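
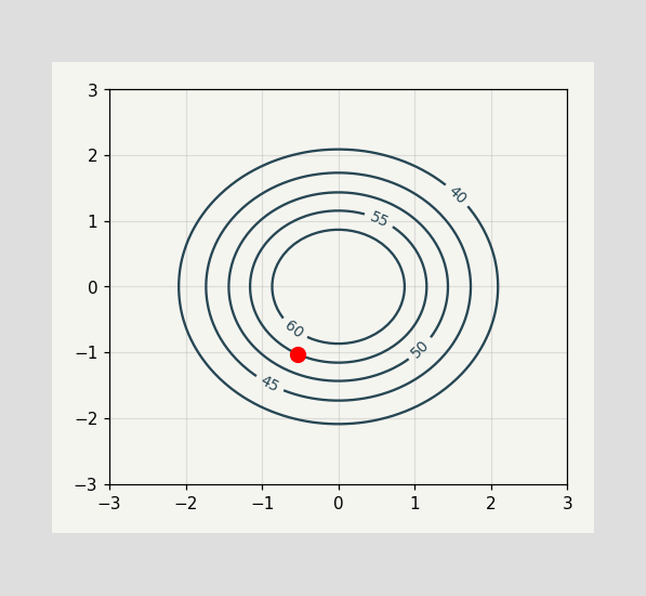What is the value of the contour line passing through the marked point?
The marked point sits on the contour labelled 55.

55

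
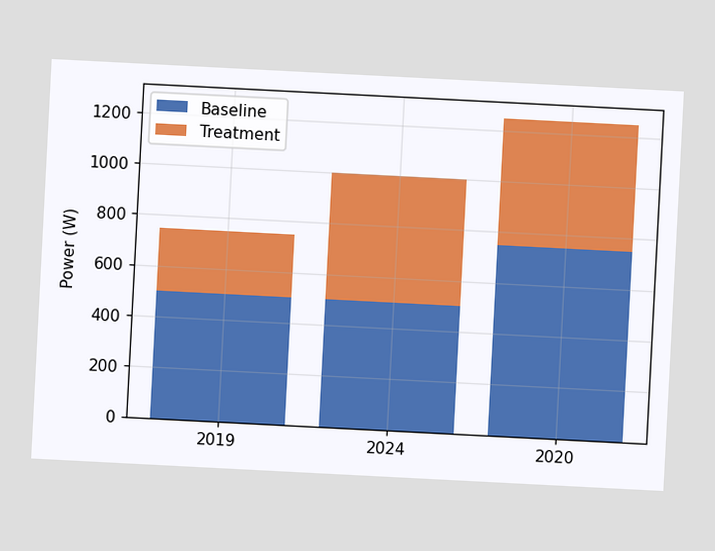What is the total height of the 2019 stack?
The chart is tilted about 3° clockwise. The 2019 stack's top reaches 750W on the y-axis.

750W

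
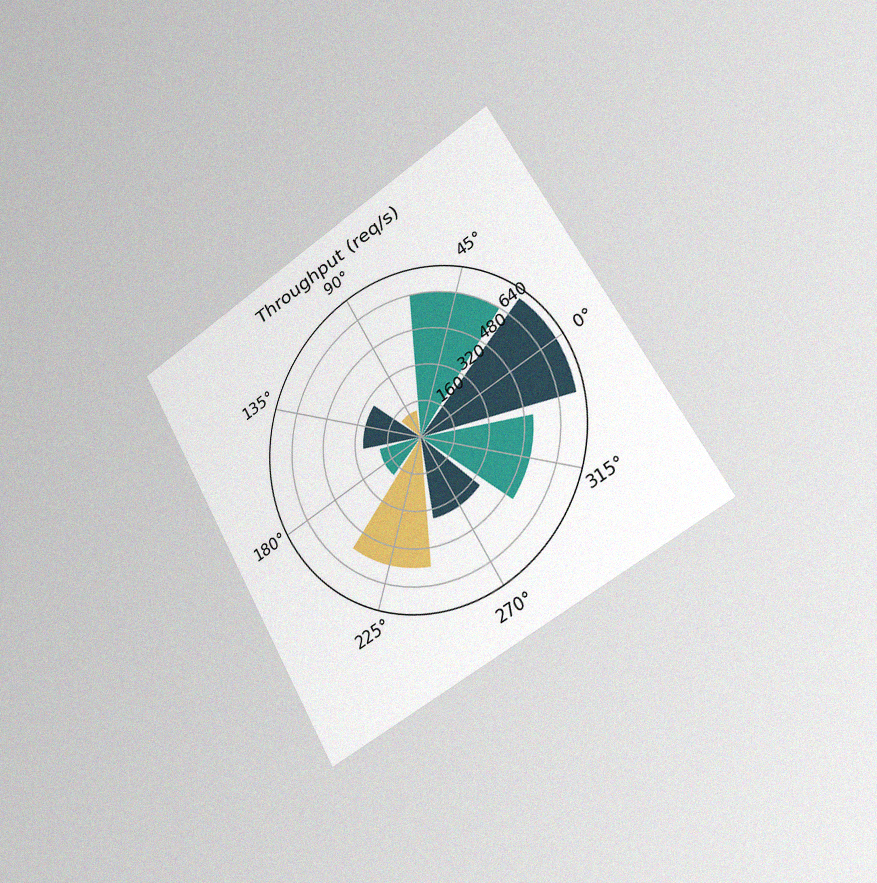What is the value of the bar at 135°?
The chart is tilted about 30° counter-clockwise and viewed slightly from the right, with some photo noise. The bar at 135° reaches 280req/s on the radial axis.

280req/s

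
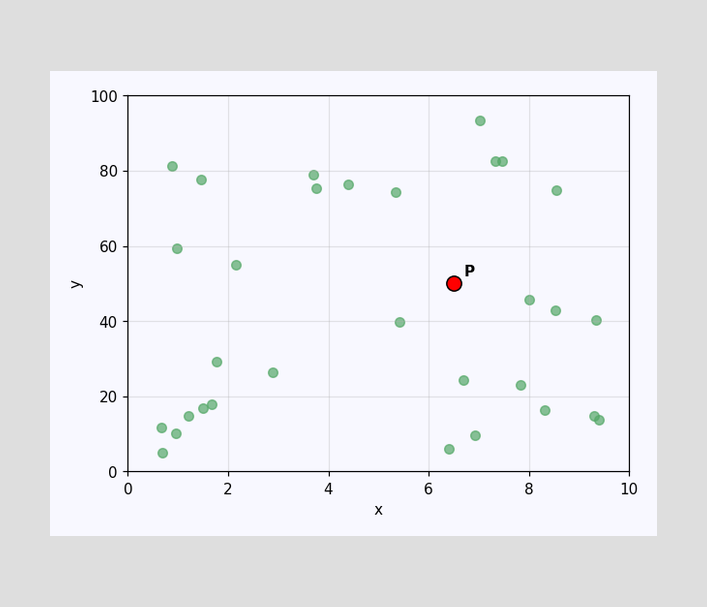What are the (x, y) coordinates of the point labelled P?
(6.5, 50)

Following the gridlines from P to each axis, P sits at (6.5, 50).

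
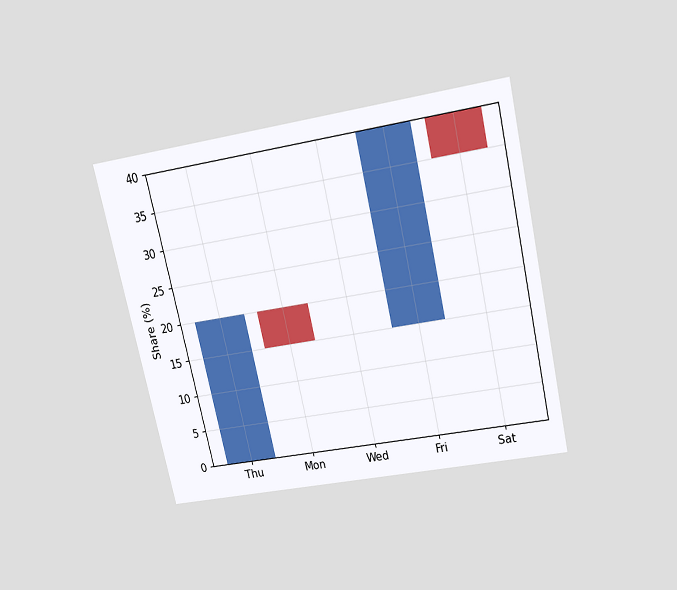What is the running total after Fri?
The chart is tilted about 13° counter-clockwise and viewed slightly from above. After Fri the running total reaches 40%.

40%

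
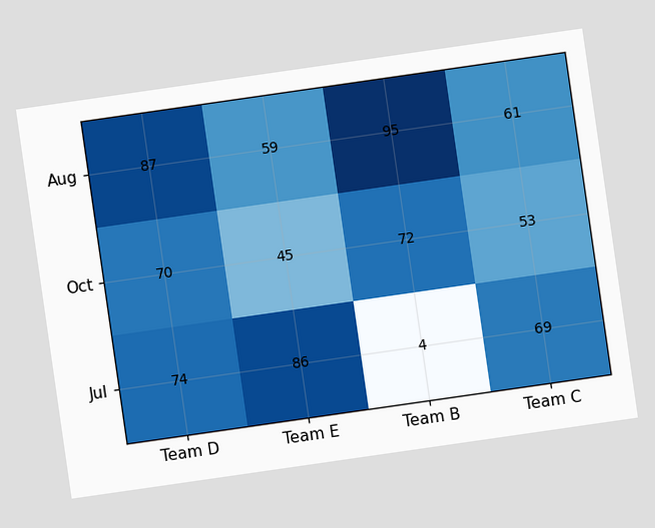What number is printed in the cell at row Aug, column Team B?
95

The chart is tilted about 8° counter-clockwise. The (Aug, Team B) cell reads 95.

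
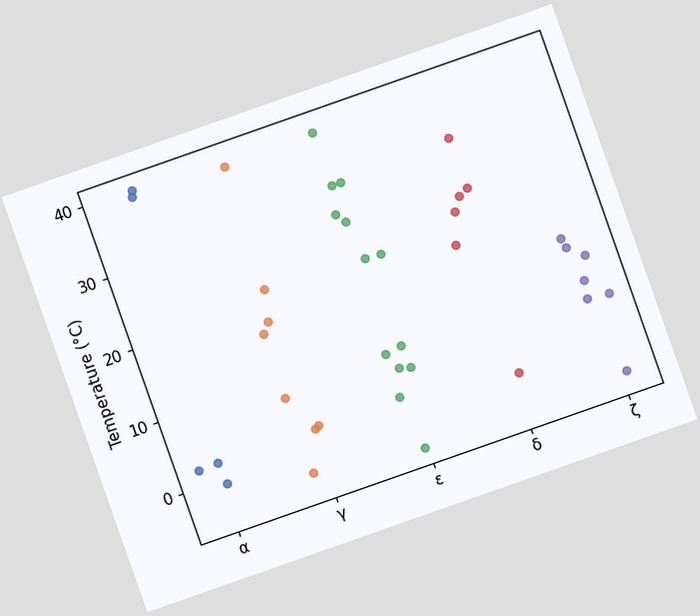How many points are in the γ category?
8

The chart is tilted about 19° counter-clockwise. Counting the markers in the γ column gives 8.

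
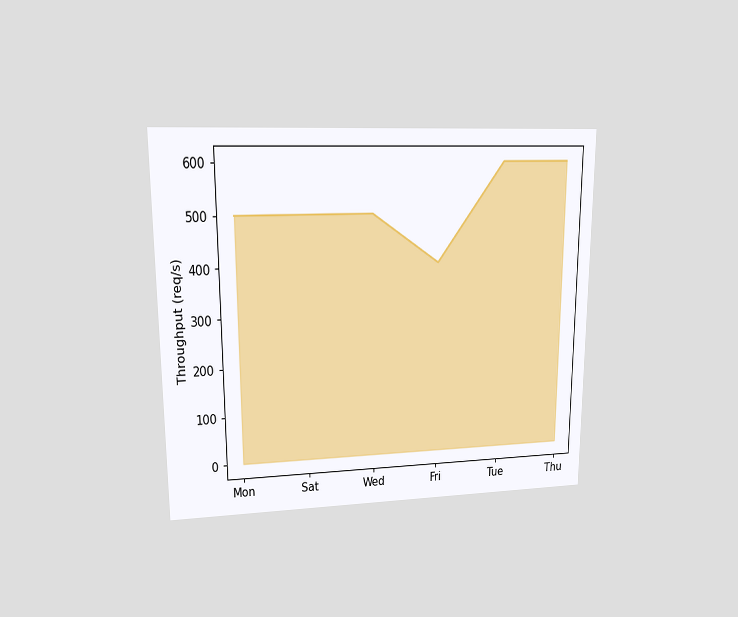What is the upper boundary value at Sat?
500req/s

The chart is viewed at a slight angle. At Sat the upper boundary is at 500req/s.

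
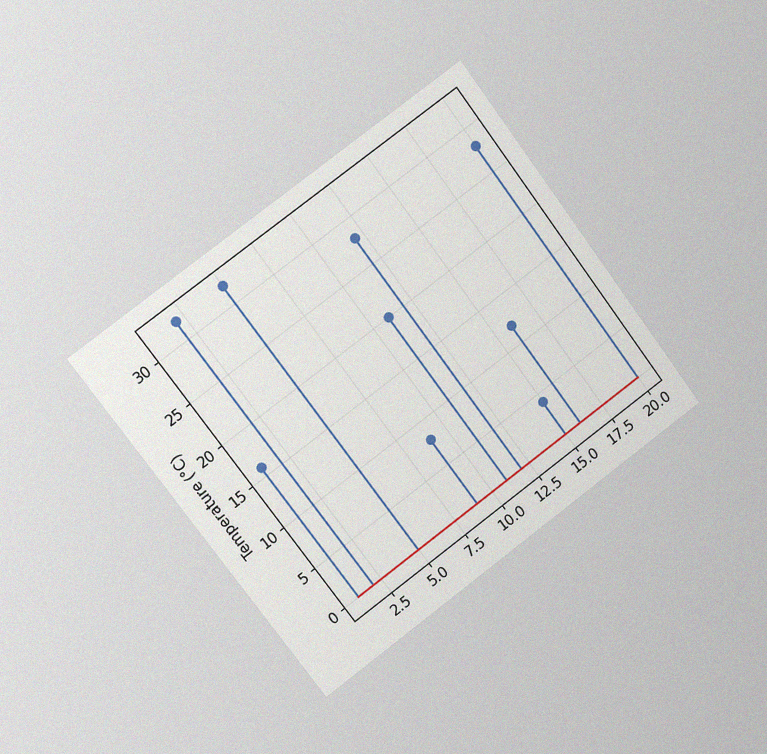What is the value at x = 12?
28°C

The chart is tilted about 37° counter-clockwise and viewed slightly from the left, with some photo noise. The stem at x=12 reaches 28°C.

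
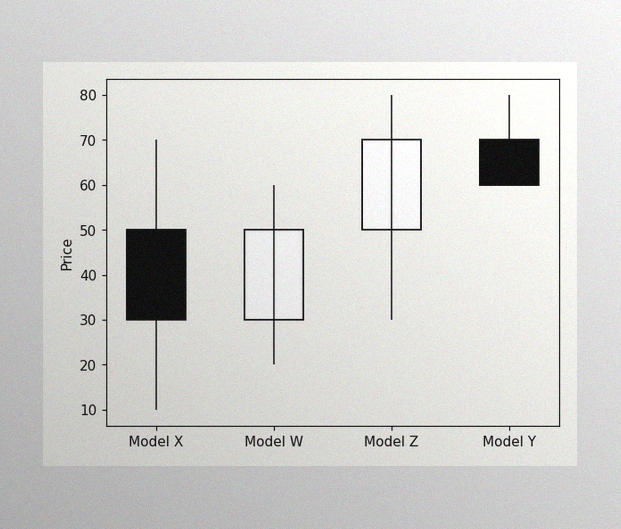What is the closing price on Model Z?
The image has some photo noise and uneven lighting. The Model Z candle closes at 70.

70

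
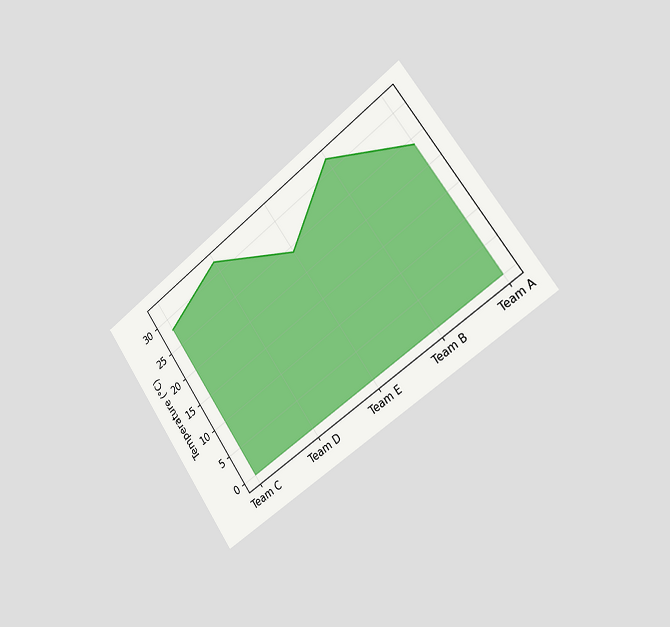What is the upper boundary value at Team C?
28°C

The chart is tilted about 36° counter-clockwise and viewed slightly from the right. At Team C the upper boundary is at 28°C.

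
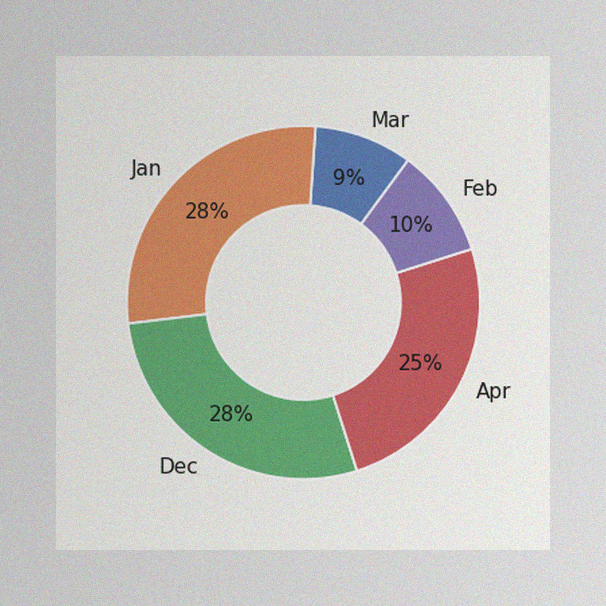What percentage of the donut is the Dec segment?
28%

The image has some photo noise and uneven lighting. The Dec segment takes up 28% of the ring.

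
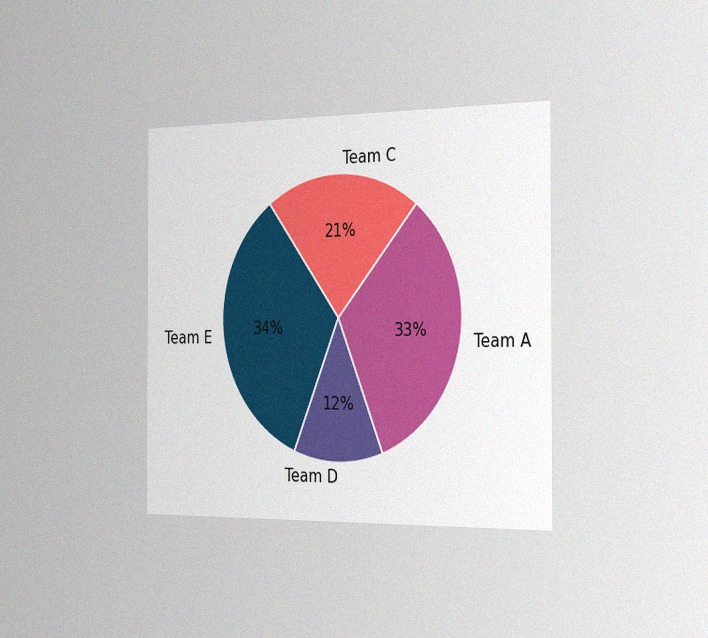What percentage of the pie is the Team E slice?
The chart is viewed slightly from the right, with some photo noise. The Team E slice takes up 34% of the pie.

34%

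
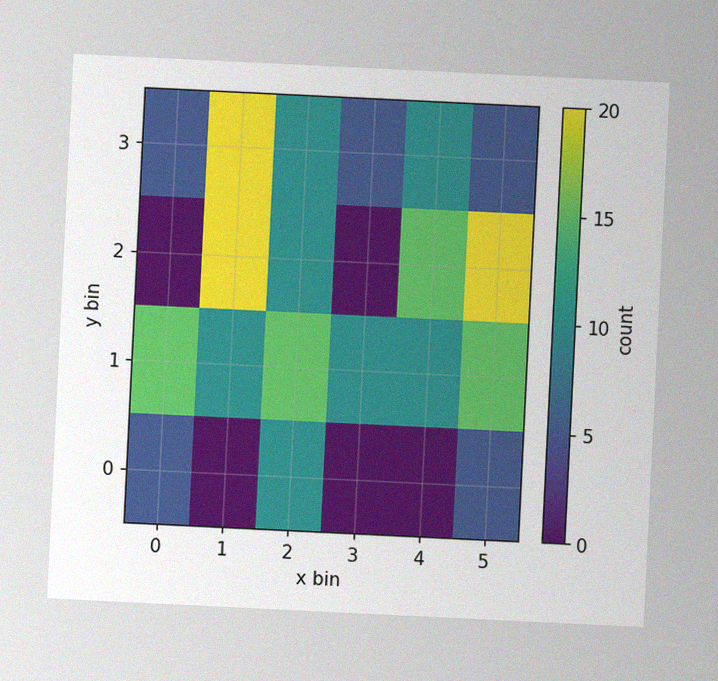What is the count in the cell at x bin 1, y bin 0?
0

The chart is tilted about 3° clockwise, with some photo noise. Matching the cell (1, 0) against the colorbar gives 0.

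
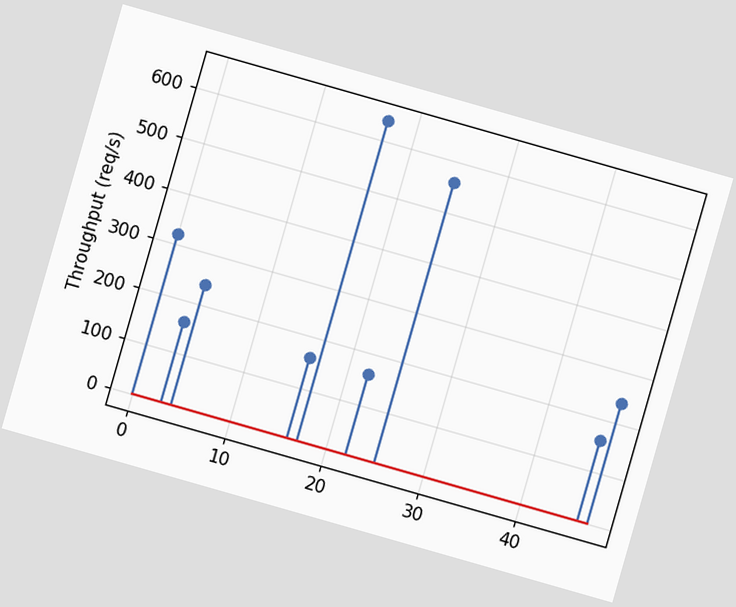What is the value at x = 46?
160req/s

The chart is tilted about 16° clockwise. The stem at x=46 reaches 160req/s.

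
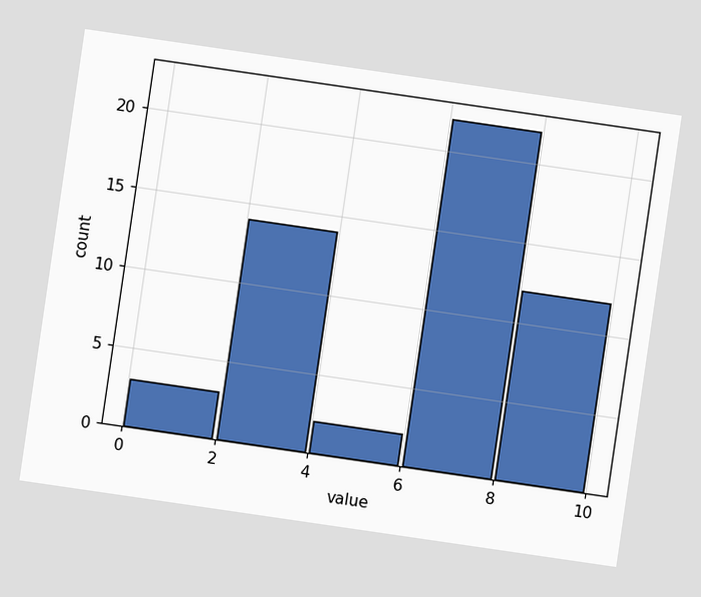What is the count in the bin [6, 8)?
22

The chart is tilted about 8° clockwise. The [6, 8) bin has height 22.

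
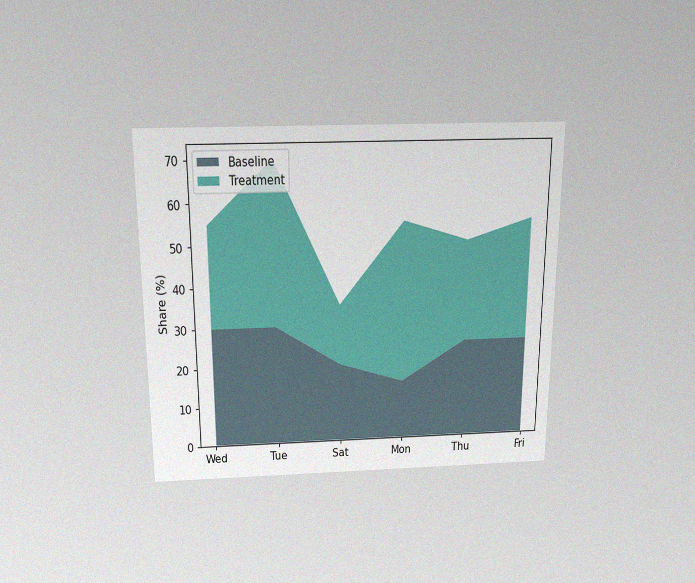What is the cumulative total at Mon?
55%

The chart is viewed slightly from above, with some photo noise. The stacked total at Mon reaches 55%.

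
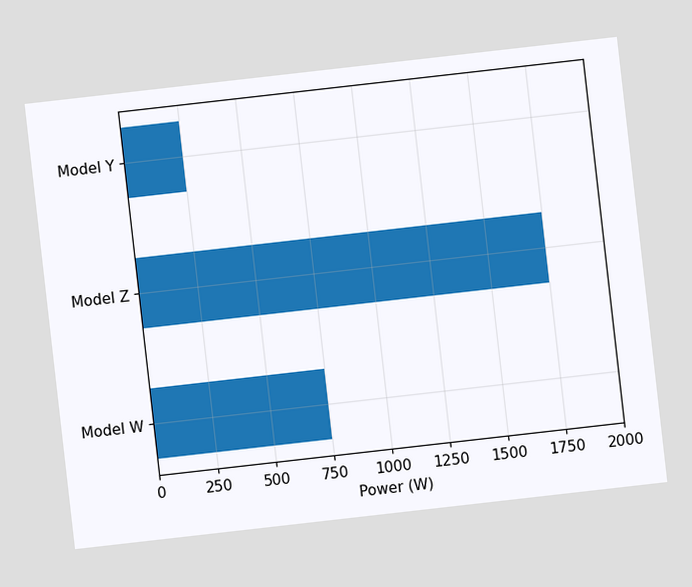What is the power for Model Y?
The chart is tilted about 6° counter-clockwise. Reading along the chart's x-axis, the Model Y bar reaches 250W.

250W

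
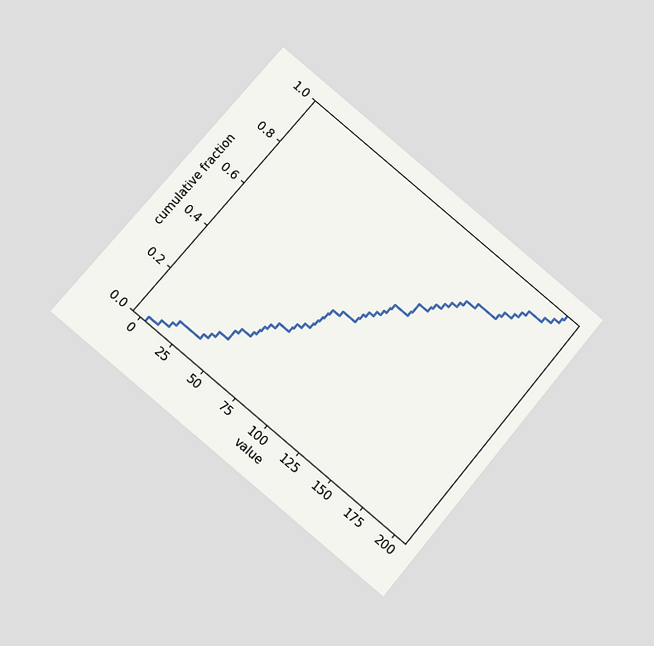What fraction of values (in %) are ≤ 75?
The chart is tilted about 40° clockwise and viewed at a slight angle. At x=75 the ECDF step is at 34%.

34%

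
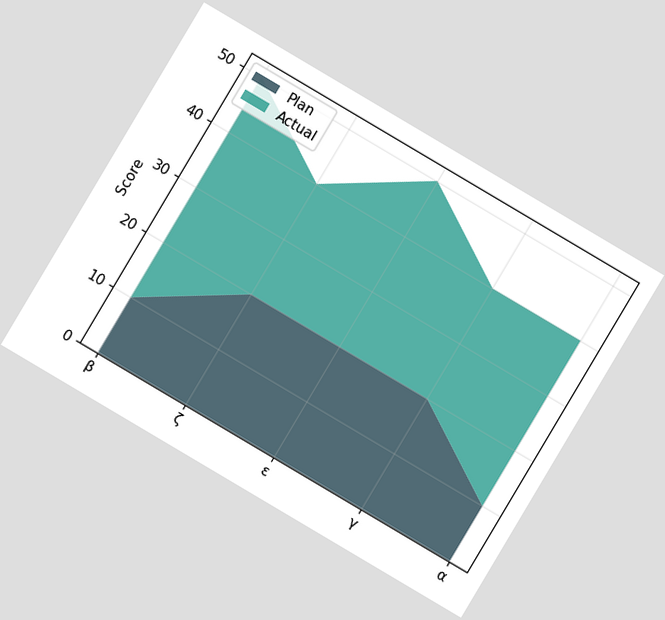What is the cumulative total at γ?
40

The chart is tilted about 31° clockwise. The stacked total at γ reaches 40.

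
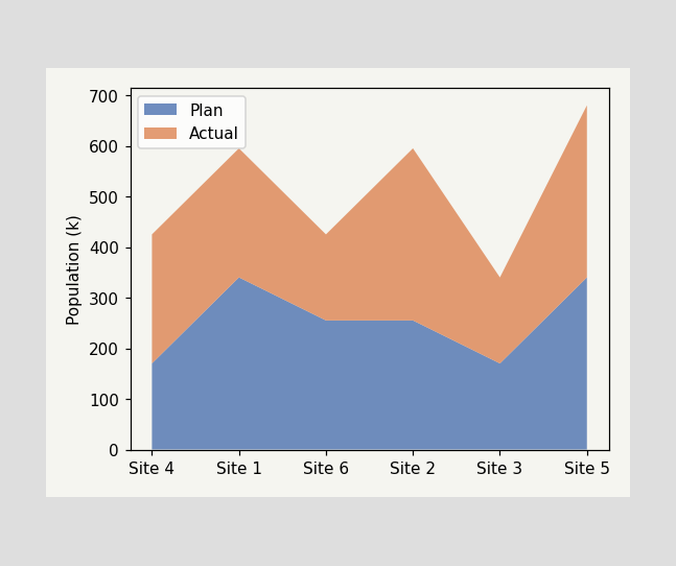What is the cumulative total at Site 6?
425k

The stacked total at Site 6 reaches 425k.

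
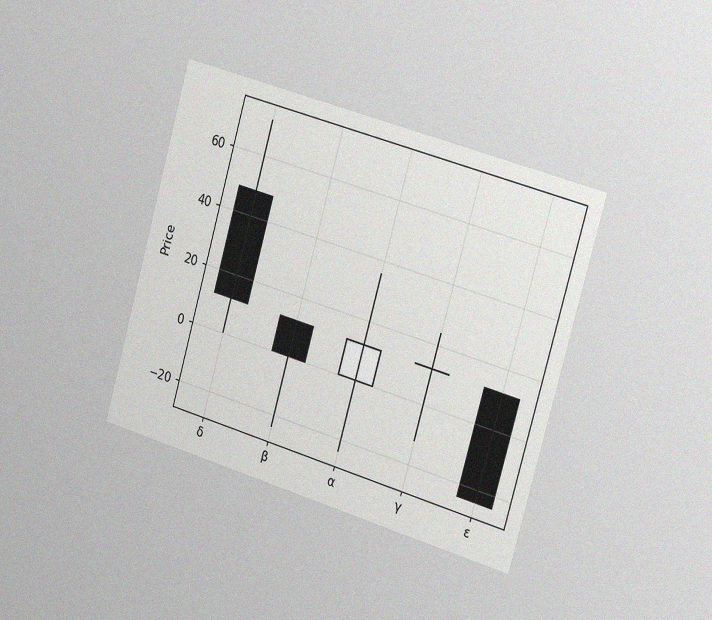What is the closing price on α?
12

The chart is tilted about 16° clockwise and viewed slightly from the right, with some photo noise. The α candle closes at 12.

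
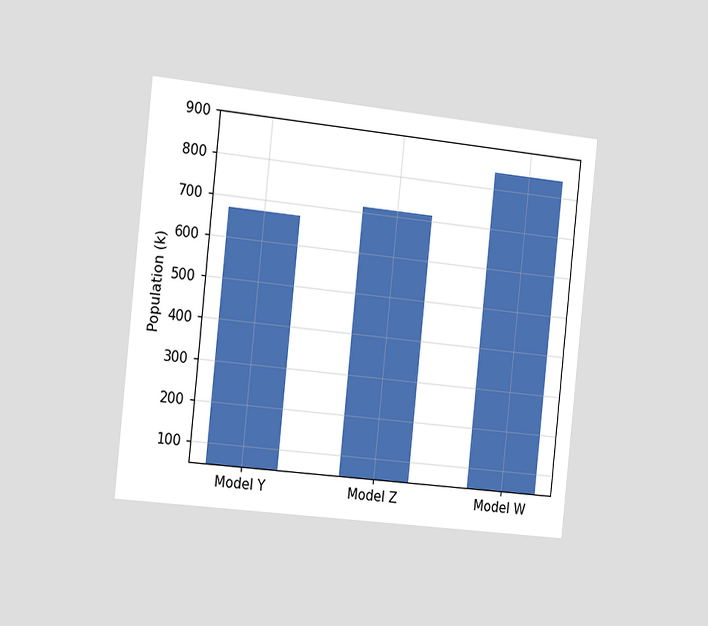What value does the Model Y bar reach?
672k

The chart is tilted about 6° clockwise and viewed slightly from the left. Reading along the chart's y-axis, the Model Y bar reaches 672k.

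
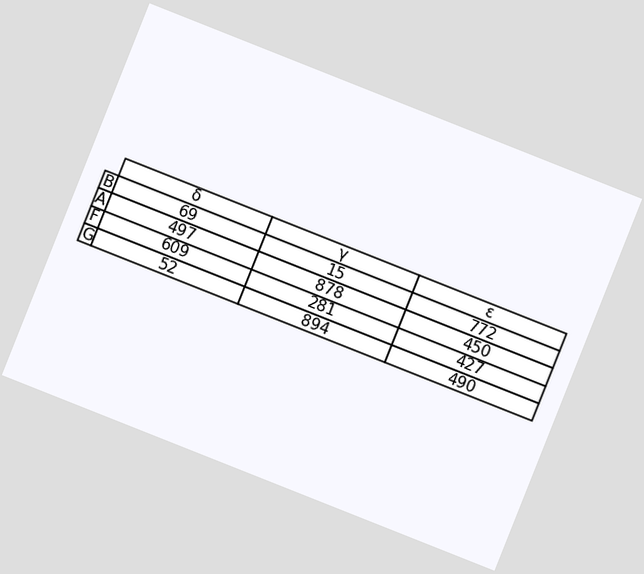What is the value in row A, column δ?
The chart is tilted about 22° clockwise. The (A, δ) cell reads 497.

497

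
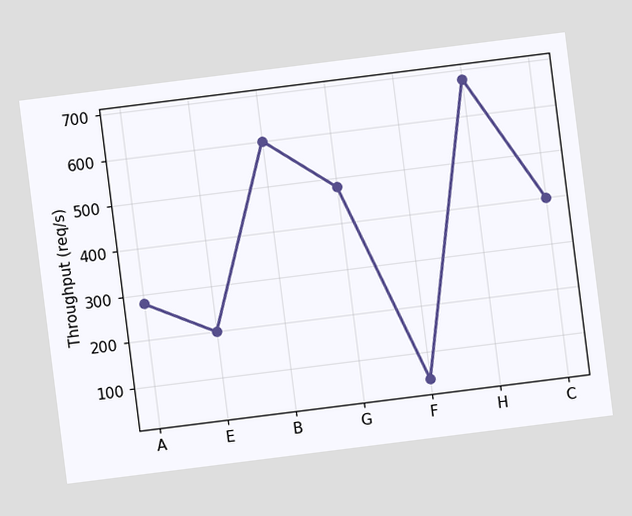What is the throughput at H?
The chart is tilted about 7° counter-clockwise. At H, the line is at 680req/s.

680req/s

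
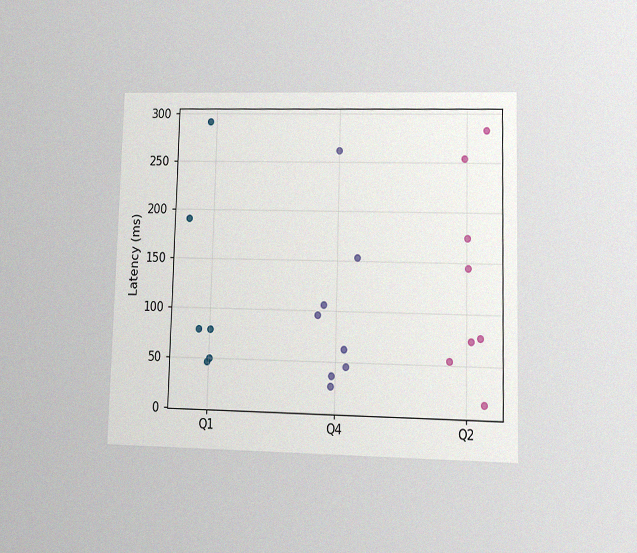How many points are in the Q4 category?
The chart is viewed at a slight angle, with some photo noise. Counting the markers in the Q4 column gives 8.

8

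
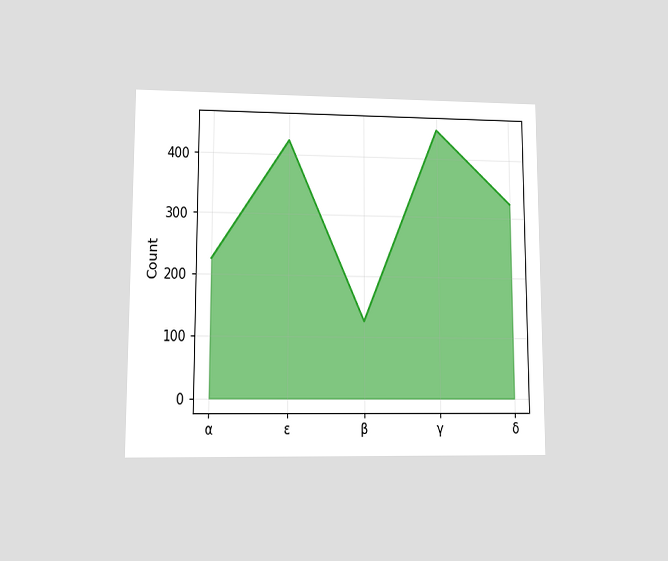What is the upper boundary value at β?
125

The chart is viewed at a slight angle. At β the upper boundary is at 125.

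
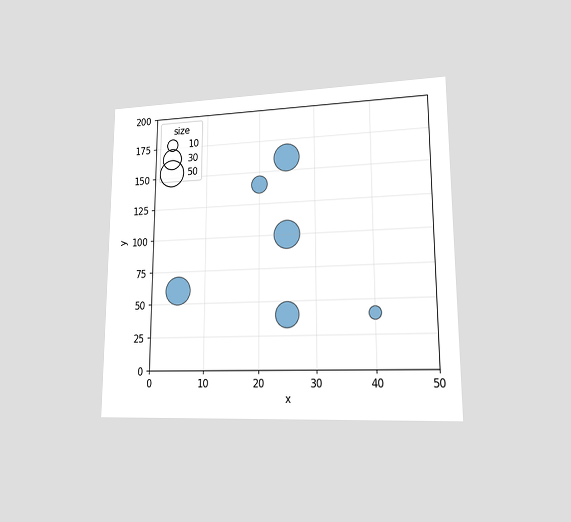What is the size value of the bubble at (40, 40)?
The chart is viewed at a slight angle. Matching the bubble at (40, 40) against the size legend gives 10.

10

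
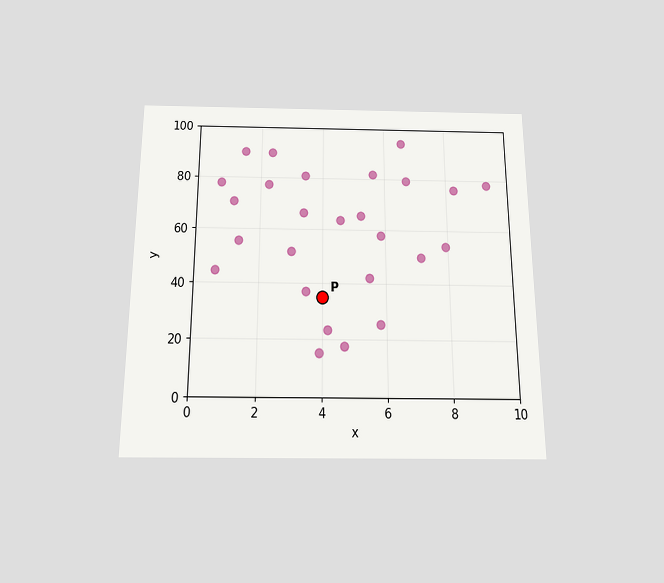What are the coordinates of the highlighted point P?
(4, 35)

The chart is viewed slightly from below. Following the gridlines from P to each axis, P sits at (4, 35).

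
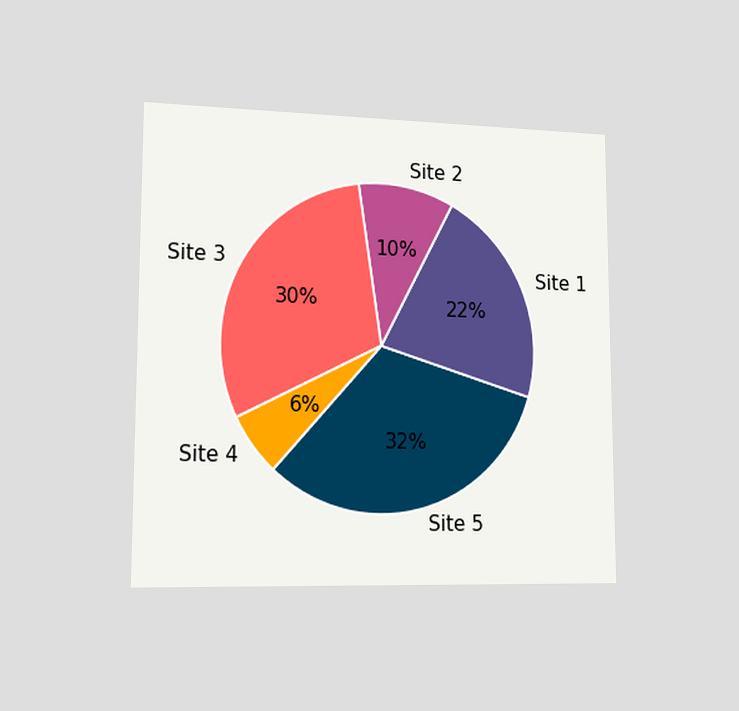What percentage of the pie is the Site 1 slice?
The chart is viewed slightly from the left. The Site 1 slice takes up 22% of the pie.

22%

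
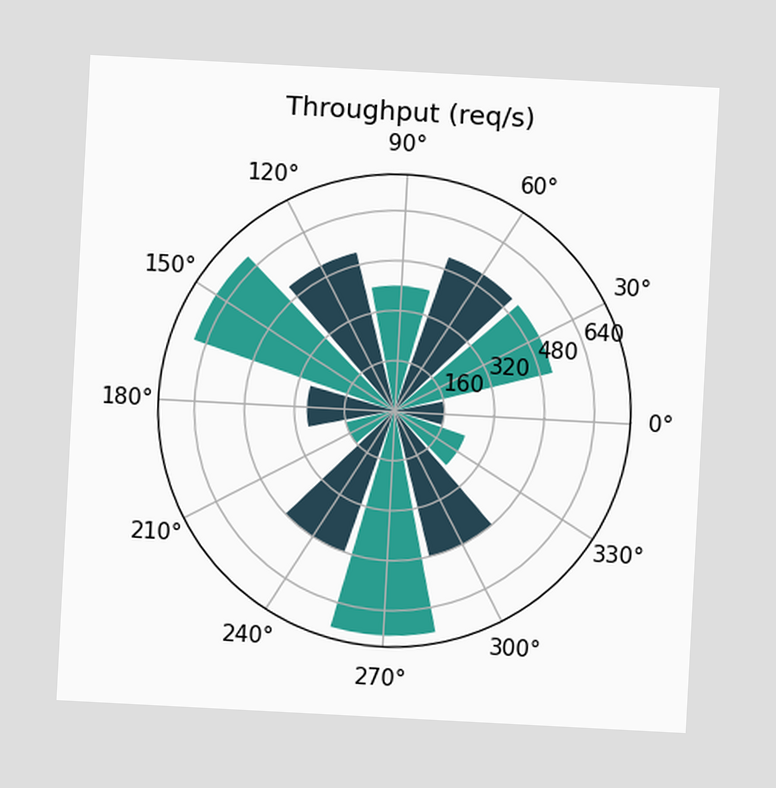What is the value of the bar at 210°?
The chart is tilted about 3° clockwise. The bar at 210° reaches 160req/s on the radial axis.

160req/s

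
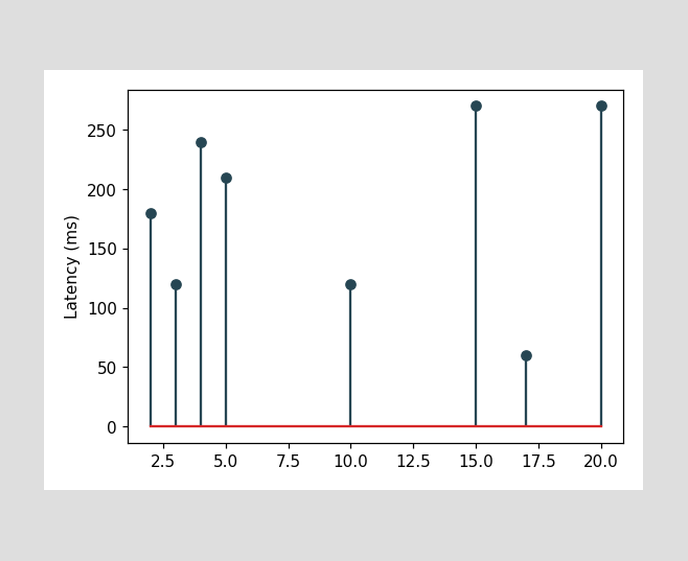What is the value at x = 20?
270ms

The stem at x=20 reaches 270ms.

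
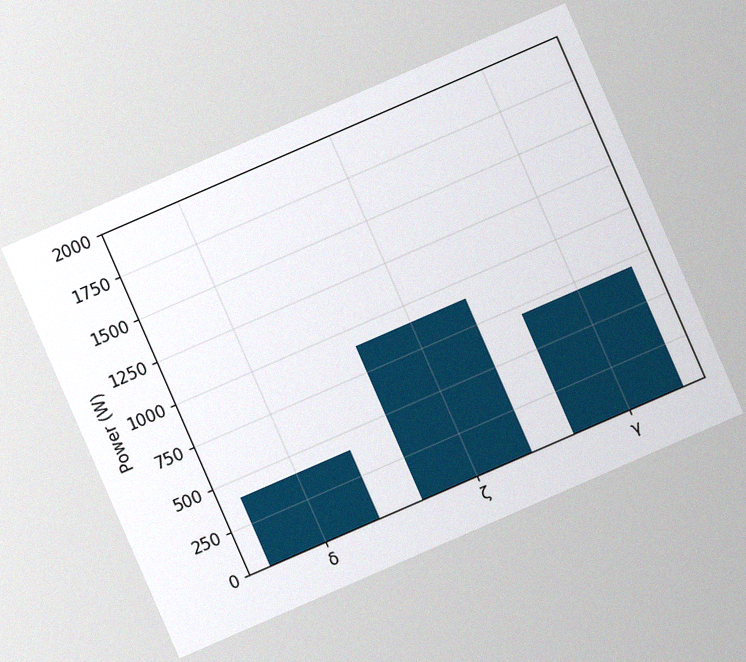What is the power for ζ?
900W

The chart is tilted about 24° counter-clockwise, with some photo noise. Reading along the chart's y-axis, the ζ bar reaches 900W.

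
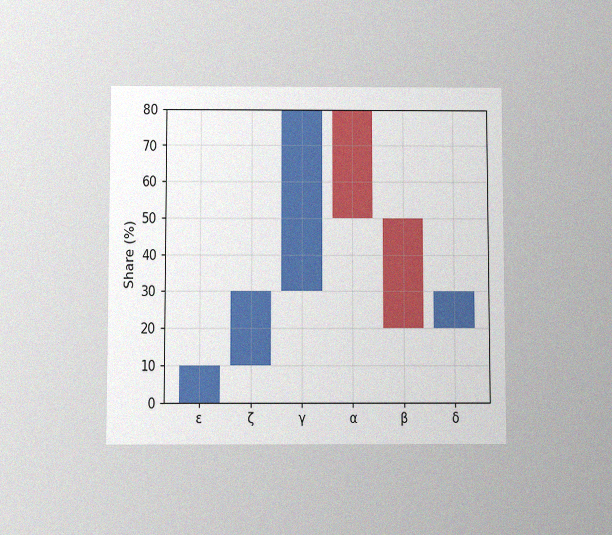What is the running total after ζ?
30%

The chart is viewed slightly from below, with some photo noise. After ζ the running total reaches 30%.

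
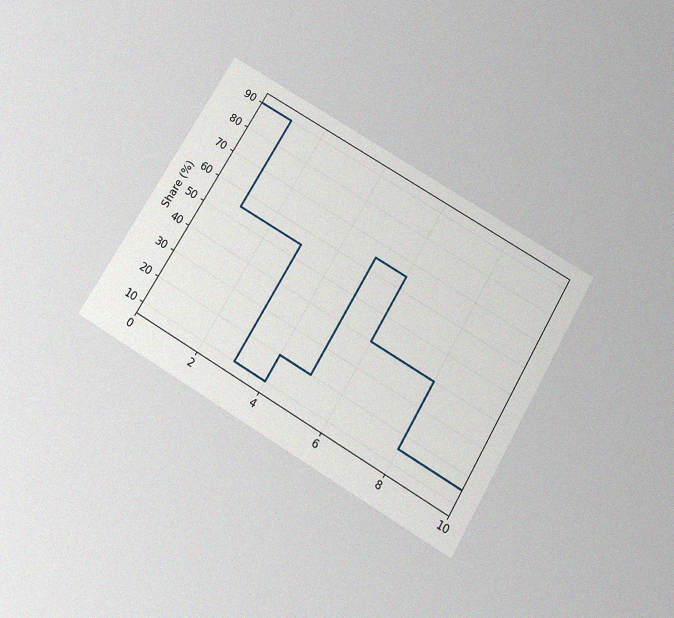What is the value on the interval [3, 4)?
10%

The chart is tilted about 31° clockwise and viewed slightly from below, with some photo noise. On [3, 4) the step sits at 10%.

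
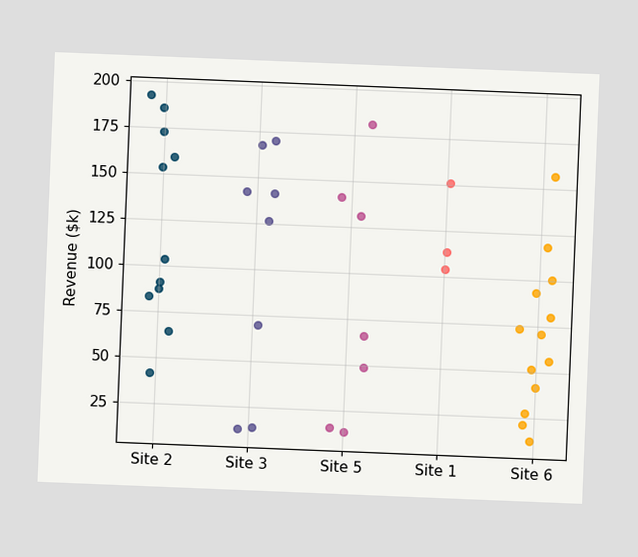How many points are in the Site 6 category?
The chart is tilted about 2° clockwise. Counting the markers in the Site 6 column gives 13.

13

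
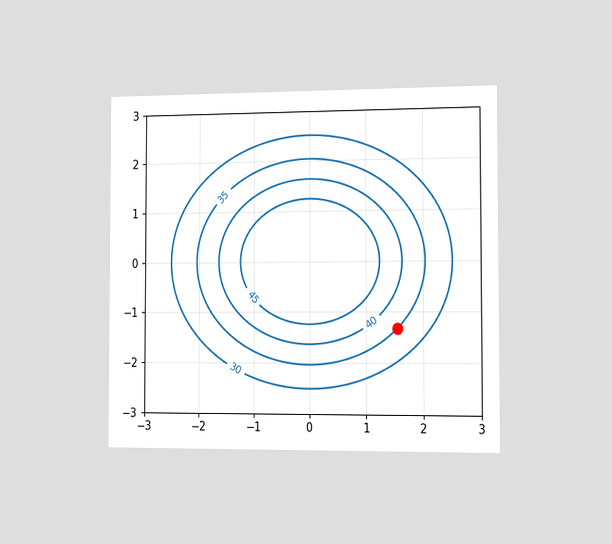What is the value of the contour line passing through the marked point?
The chart is viewed slightly from the right. The marked point sits on the contour labelled 35.

35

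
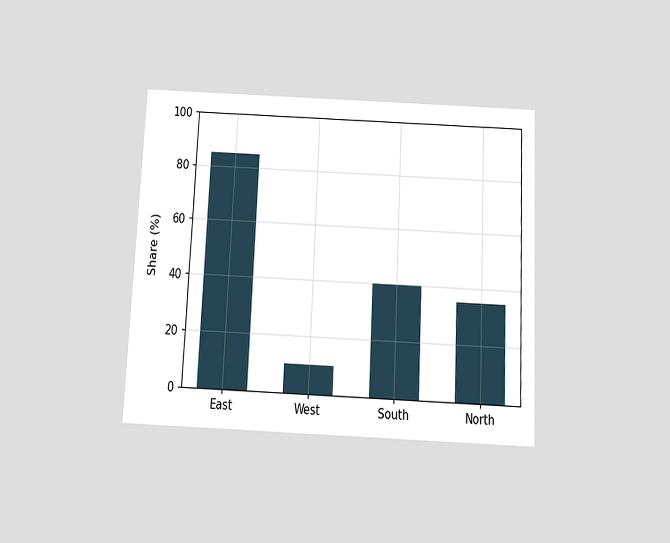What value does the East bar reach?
85%

The chart is tilted about 3° clockwise and viewed slightly from below. Reading along the chart's y-axis, the East bar reaches 85%.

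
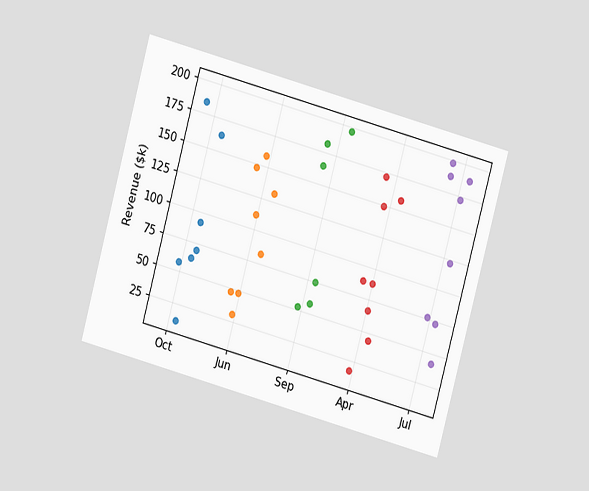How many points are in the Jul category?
The chart is tilted about 15° clockwise and viewed at a slight angle. Counting the markers in the Jul column gives 8.

8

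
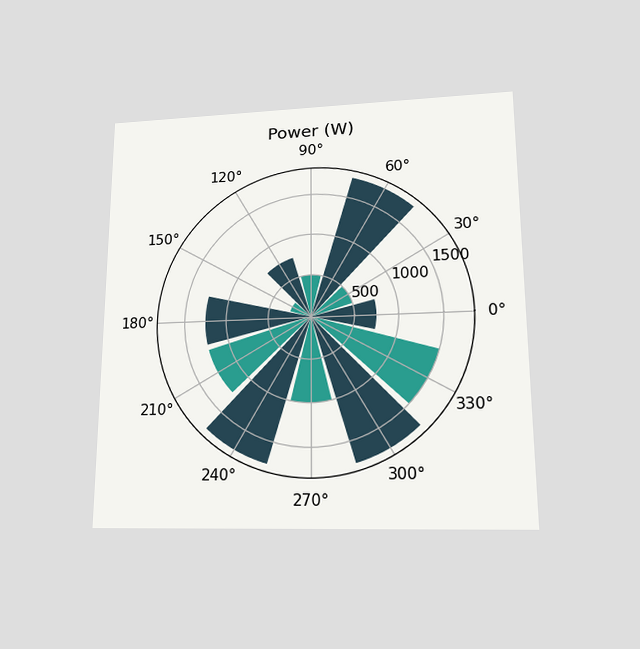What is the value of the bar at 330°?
The chart is viewed slightly from below. The bar at 330° reaches 1500W on the radial axis.

1500W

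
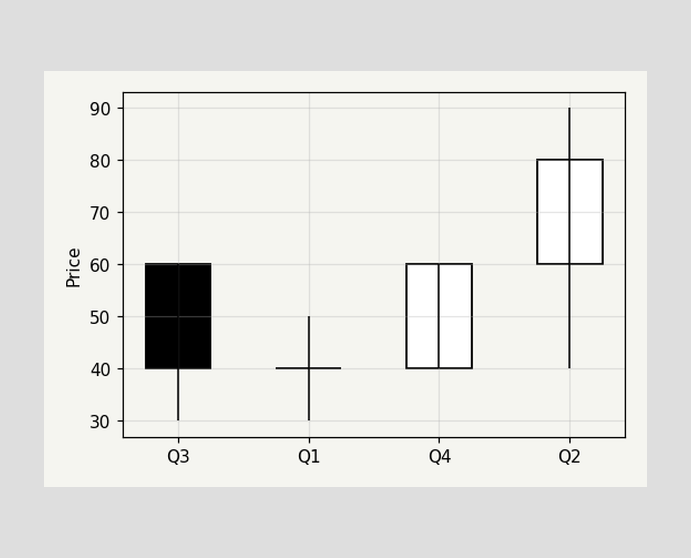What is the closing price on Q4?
The Q4 candle closes at 60.

60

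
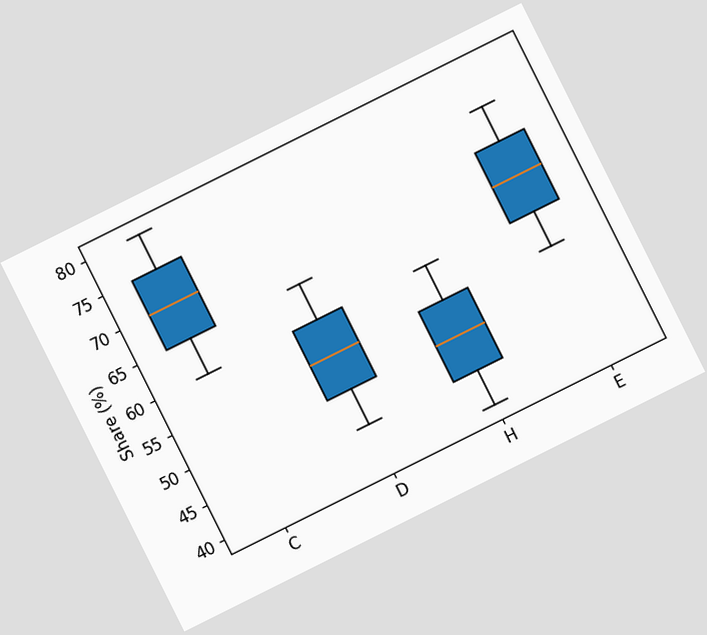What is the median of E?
65%

The chart is tilted about 27° counter-clockwise. The median line in the E box sits at 65%.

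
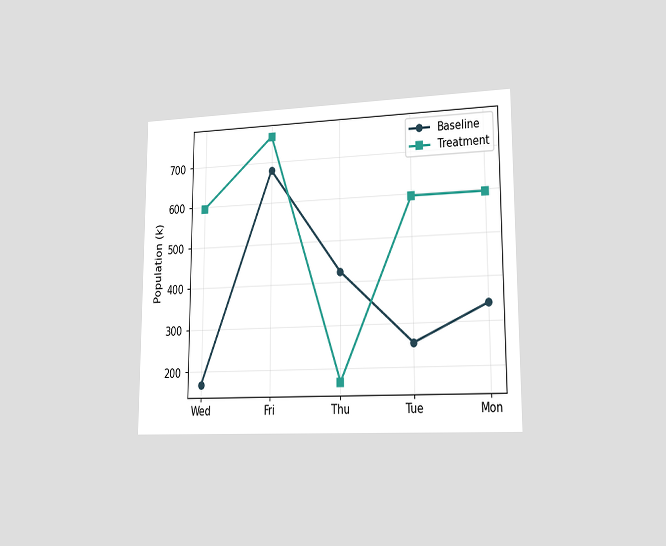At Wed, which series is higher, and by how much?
The chart is viewed slightly from the right. At Wed, Treatment sits above the other line by 425k.

Treatment, by 425k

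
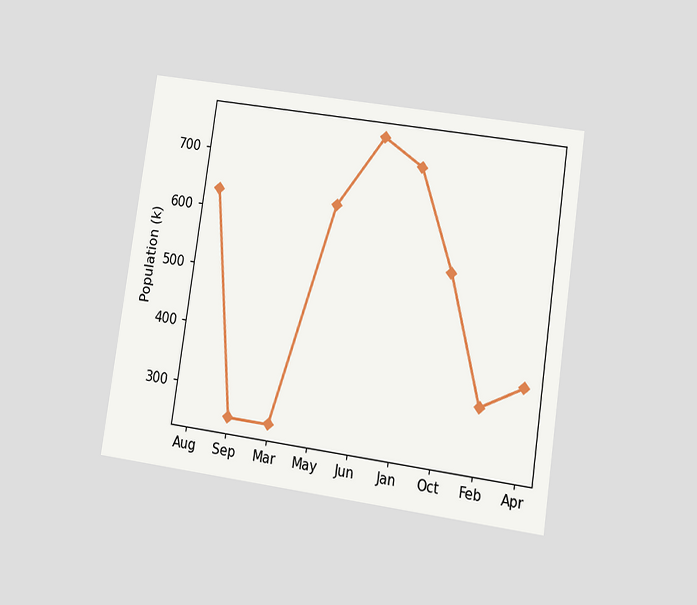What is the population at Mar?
The chart is tilted about 8° clockwise and viewed at a slight angle. At Mar, the line is at 252k.

252k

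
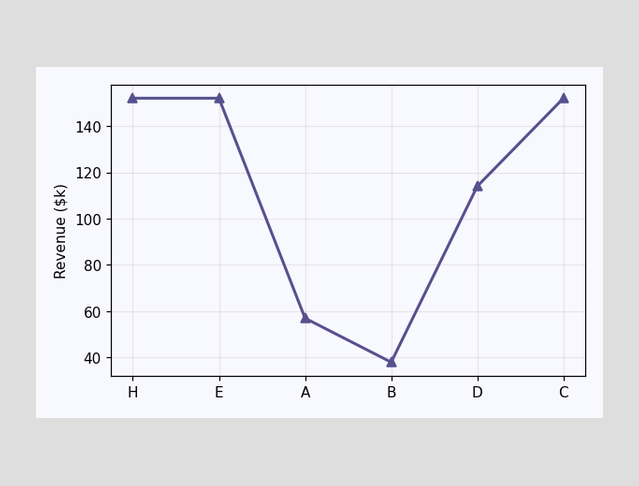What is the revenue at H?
$152k

At H, the line is at $152k.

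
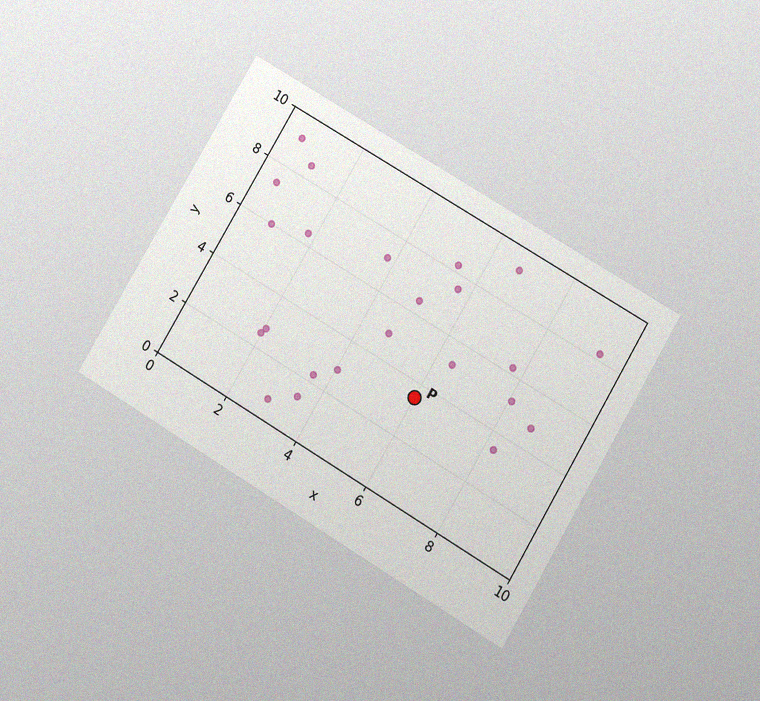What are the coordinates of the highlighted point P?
The chart is tilted about 31° clockwise and viewed slightly from below, with some photo noise. Following the gridlines from P to each axis, P sits at (6, 3.5).

(6, 3.5)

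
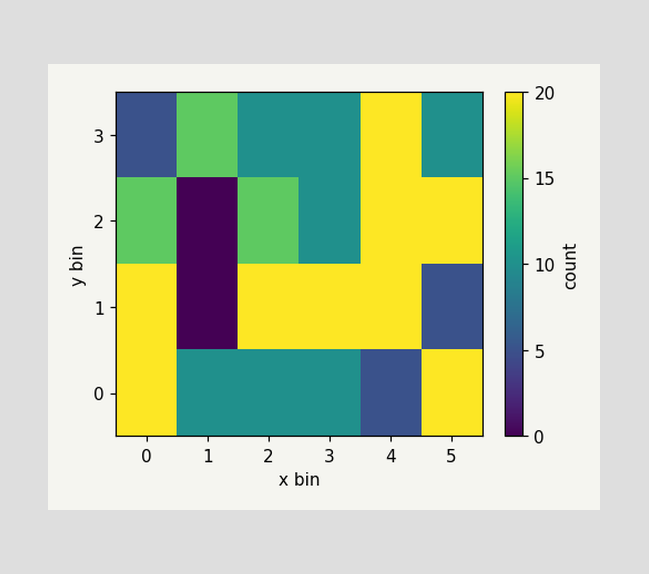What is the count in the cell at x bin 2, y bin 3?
Matching the cell (2, 3) against the colorbar gives 10.

10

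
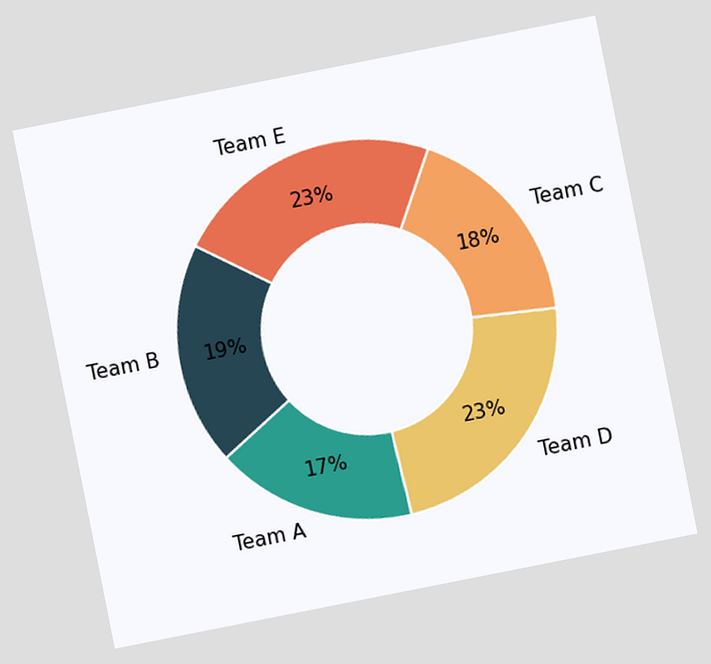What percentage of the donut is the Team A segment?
The chart is tilted about 11° counter-clockwise. The Team A segment takes up 17% of the ring.

17%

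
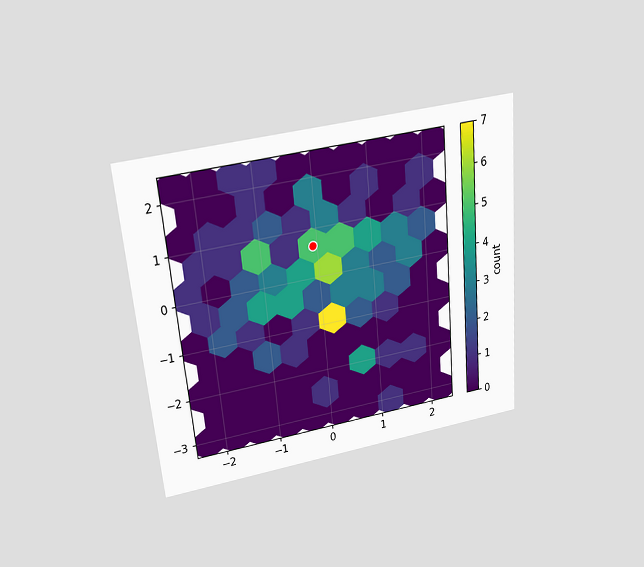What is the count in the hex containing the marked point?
The chart is tilted about 5° counter-clockwise and viewed slightly from above. The marked hex reads 5 on the colorbar.

5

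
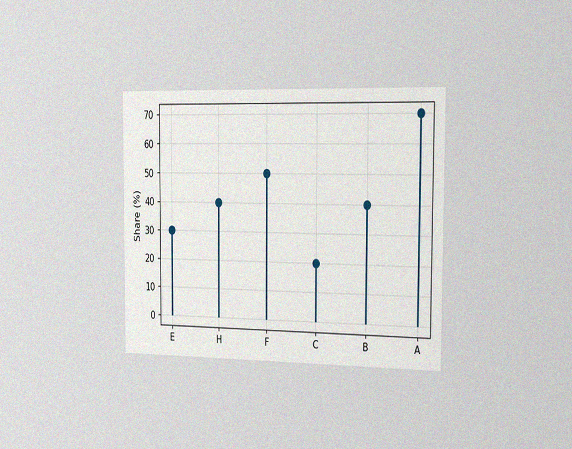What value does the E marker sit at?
30%

The chart is viewed slightly from the right, with some photo noise. The E marker sits at 30%.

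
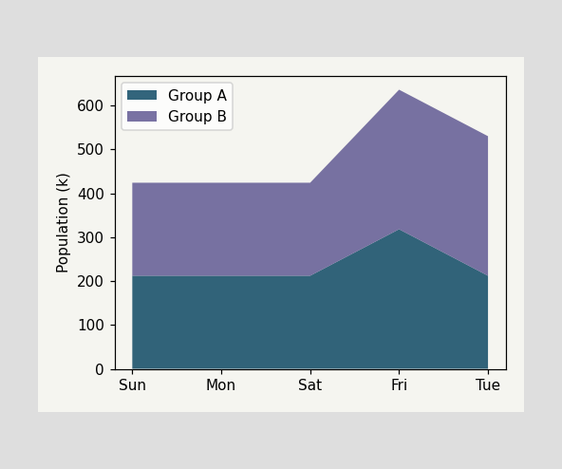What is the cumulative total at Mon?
424k

The stacked total at Mon reaches 424k.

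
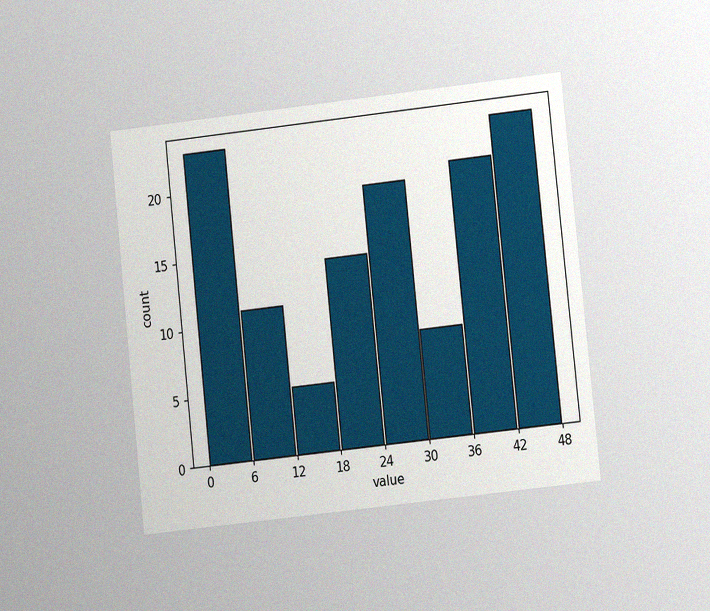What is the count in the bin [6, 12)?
The chart is tilted about 6° counter-clockwise and viewed at a slight angle, with some photo noise. The [6, 12) bin has height 11.

11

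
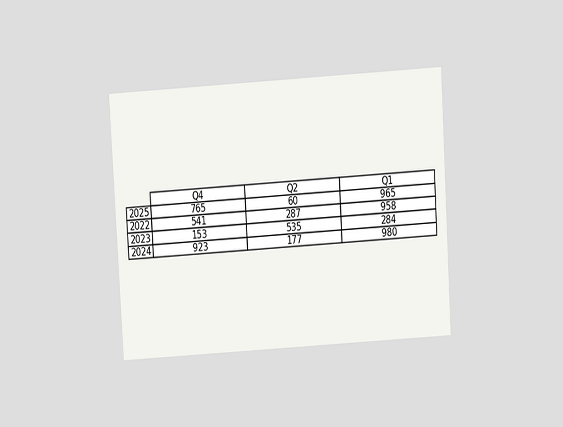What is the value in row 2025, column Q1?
965

The chart is tilted about 3° counter-clockwise and viewed slightly from above. The (2025, Q1) cell reads 965.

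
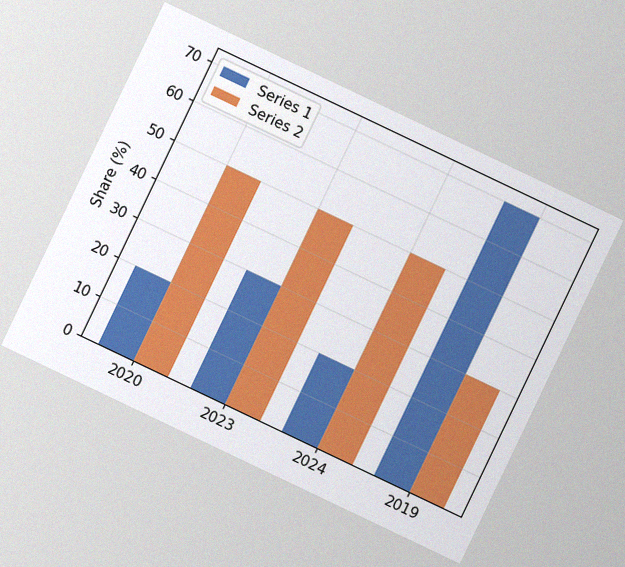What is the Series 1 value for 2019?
The chart is tilted about 25° clockwise, with some photo noise. The Series 1 bar at 2019 reaches 70% on the y-axis.

70%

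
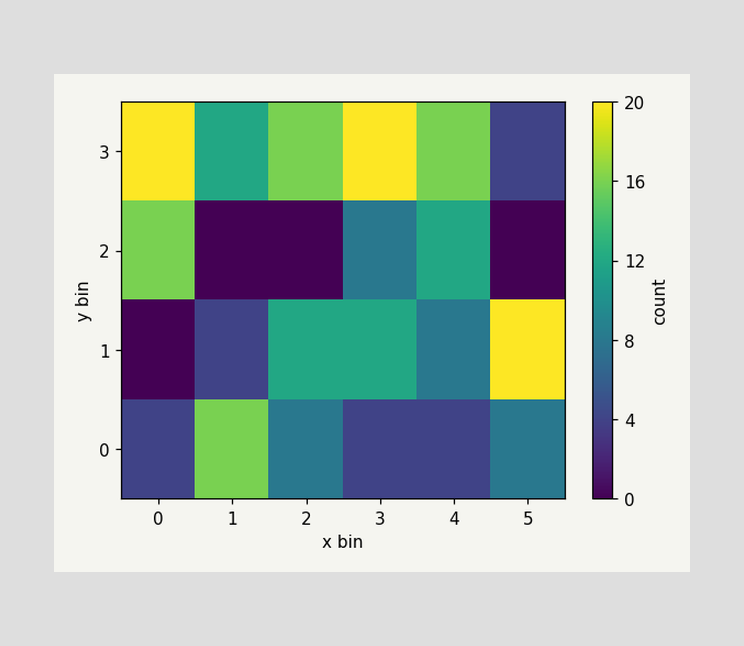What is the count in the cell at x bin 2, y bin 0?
Matching the cell (2, 0) against the colorbar gives 8.

8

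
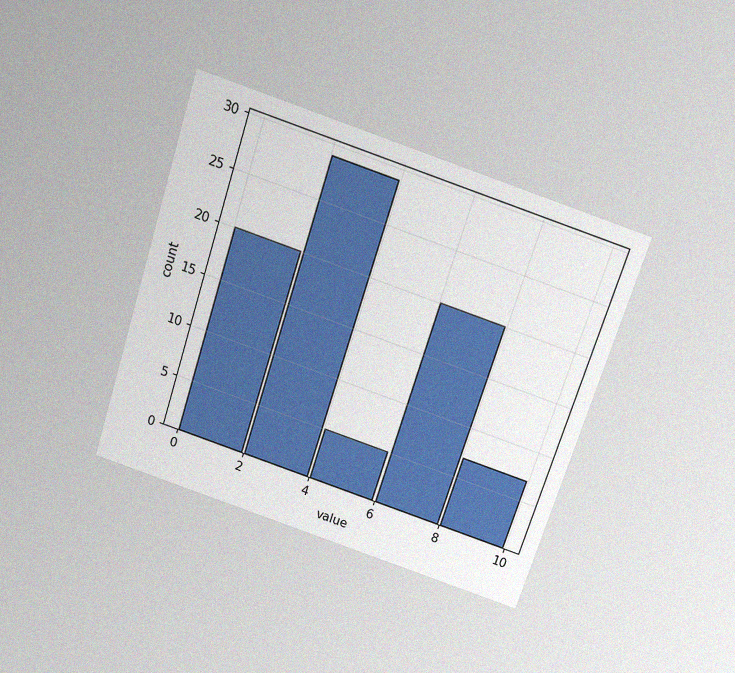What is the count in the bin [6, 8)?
20

The chart is tilted about 18° clockwise and viewed slightly from above, with some photo noise. The [6, 8) bin has height 20.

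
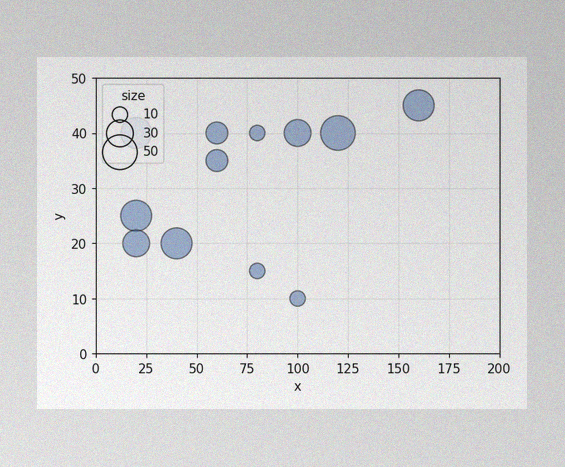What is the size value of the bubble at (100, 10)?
The image has some photo noise and uneven lighting. Matching the bubble at (100, 10) against the size legend gives 10.

10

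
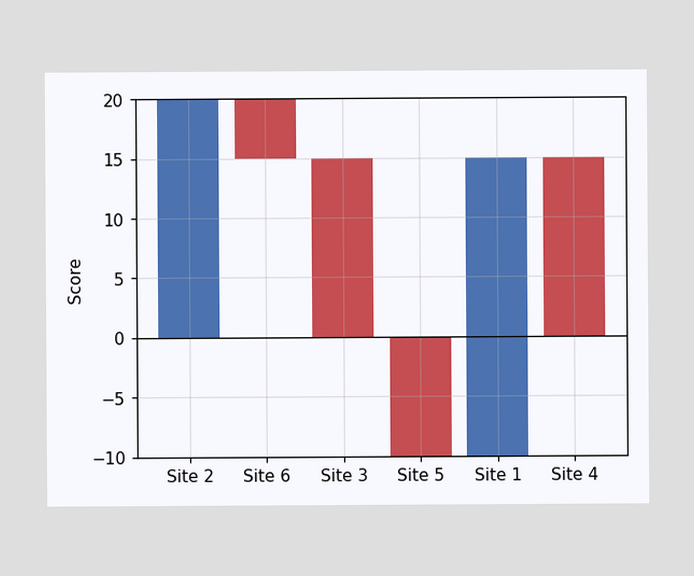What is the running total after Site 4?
After Site 4 the running total reaches 0.

0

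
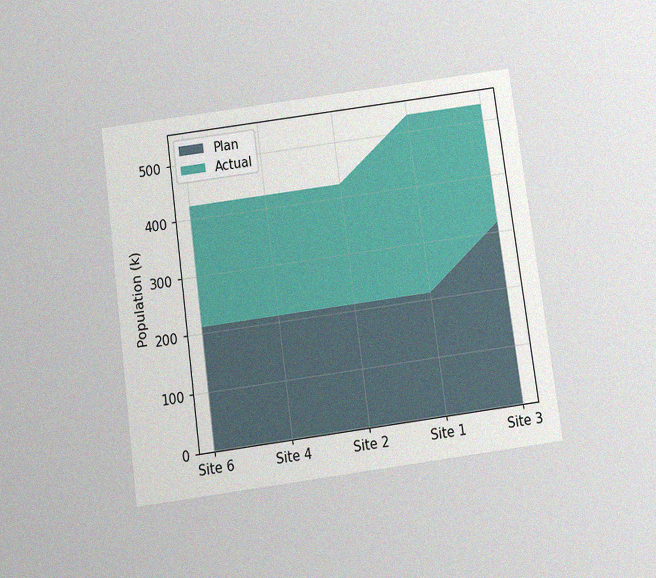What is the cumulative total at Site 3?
530k

The chart is tilted about 8° counter-clockwise and viewed slightly from below, with some photo noise. The stacked total at Site 3 reaches 530k.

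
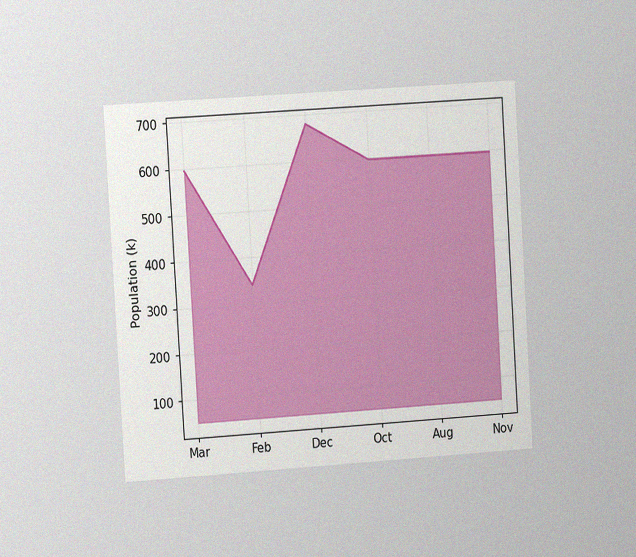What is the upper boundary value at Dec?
680k

The chart is tilted about 4° counter-clockwise and viewed slightly from the left, with some photo noise. At Dec the upper boundary is at 680k.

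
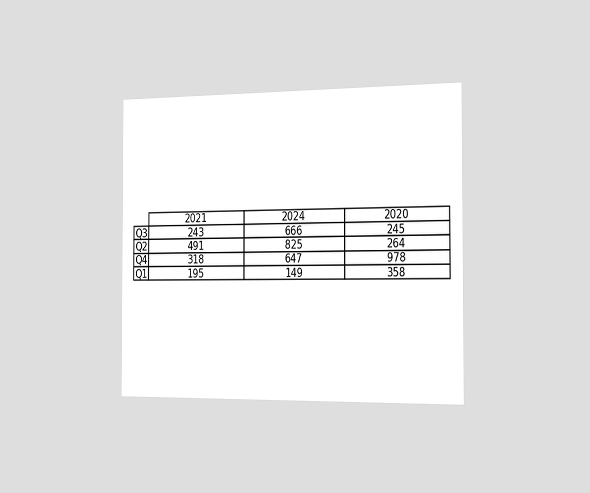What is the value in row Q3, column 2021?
The chart is viewed slightly from the right. The (Q3, 2021) cell reads 243.

243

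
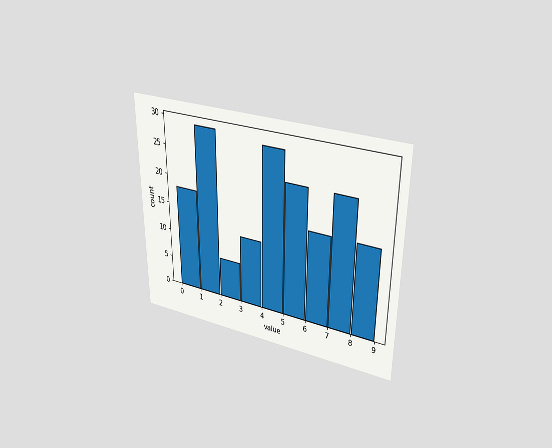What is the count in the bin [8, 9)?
The chart is viewed slightly from above. The [8, 9) bin has height 16.

16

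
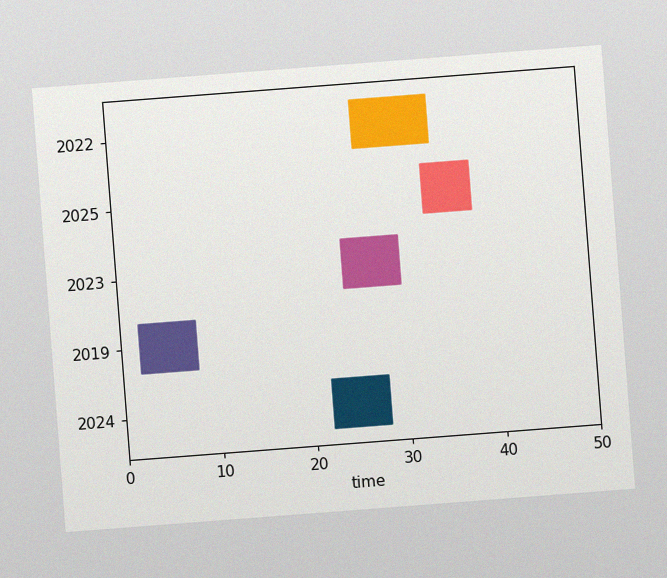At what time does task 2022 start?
The chart is tilted about 4° counter-clockwise, with some photo noise. The 2022 bar begins at t=26.

26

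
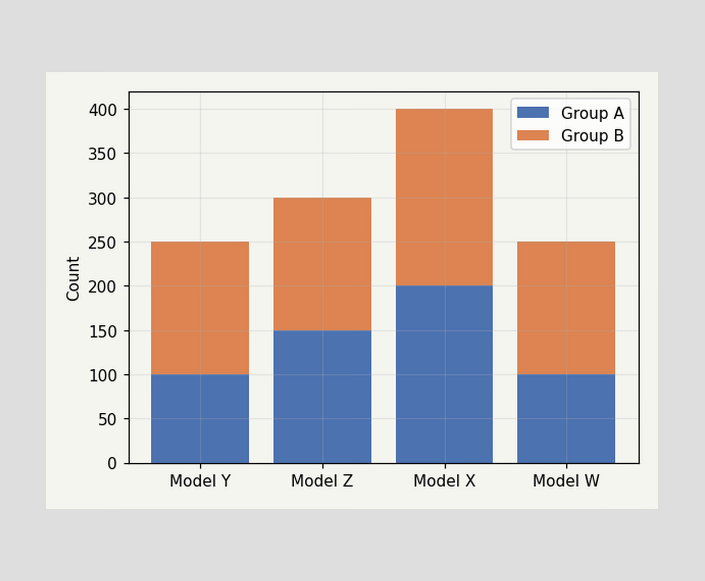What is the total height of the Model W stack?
The Model W stack's top reaches 250 on the y-axis.

250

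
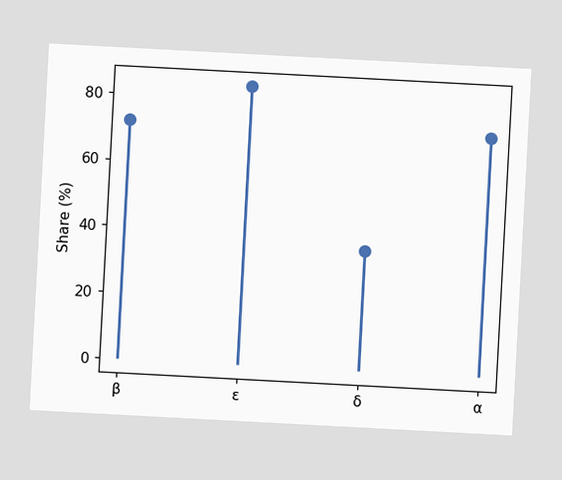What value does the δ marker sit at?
The chart is tilted about 3° clockwise. The δ marker sits at 36%.

36%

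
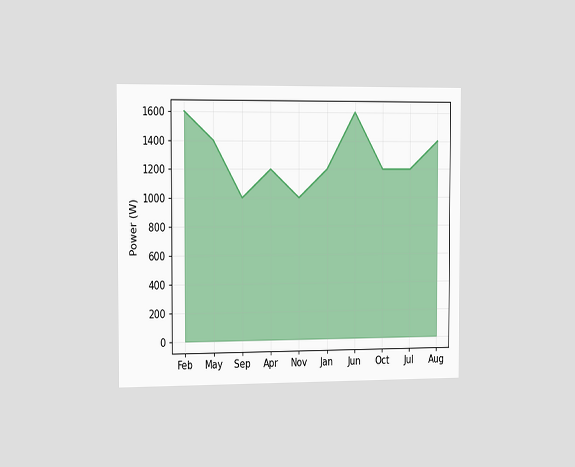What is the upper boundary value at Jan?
The chart is viewed slightly from the left. At Jan the upper boundary is at 1200W.

1200W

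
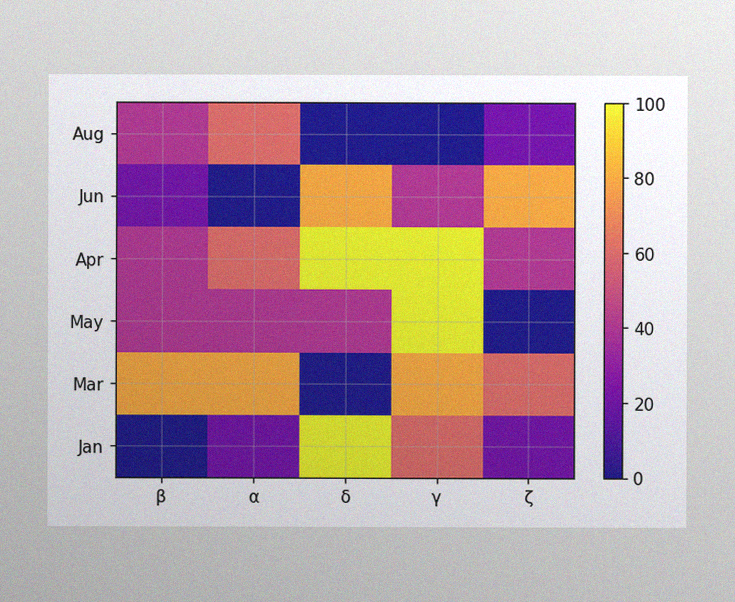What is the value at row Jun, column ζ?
The image has some photo noise and uneven lighting. Matching cell (Jun, ζ) against the colorbar gives 80.

80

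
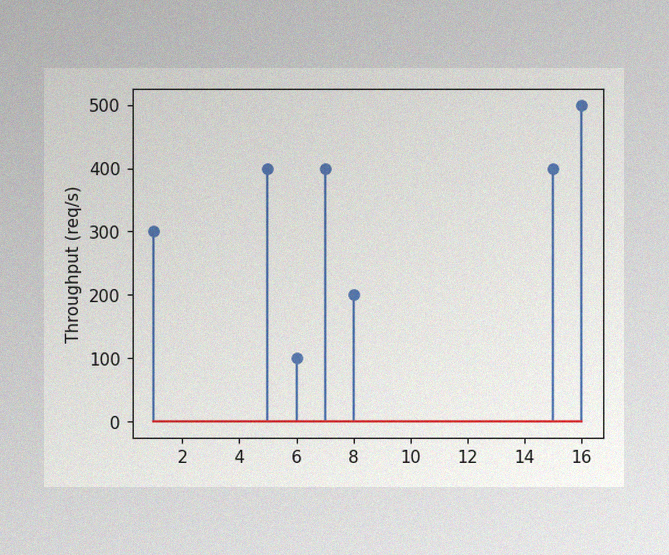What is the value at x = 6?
100req/s

The image has some photo noise and uneven lighting. The stem at x=6 reaches 100req/s.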